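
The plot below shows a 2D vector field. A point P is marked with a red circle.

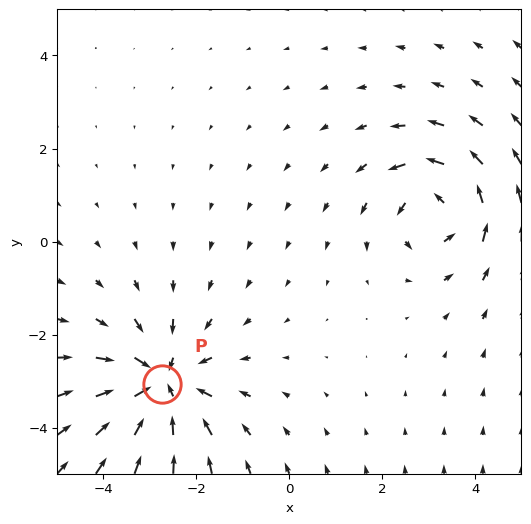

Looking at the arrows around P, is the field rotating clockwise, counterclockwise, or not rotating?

not rotating

Near P at (-2.7, -3.1) the arrows show no circulation. The curl there is ≈0.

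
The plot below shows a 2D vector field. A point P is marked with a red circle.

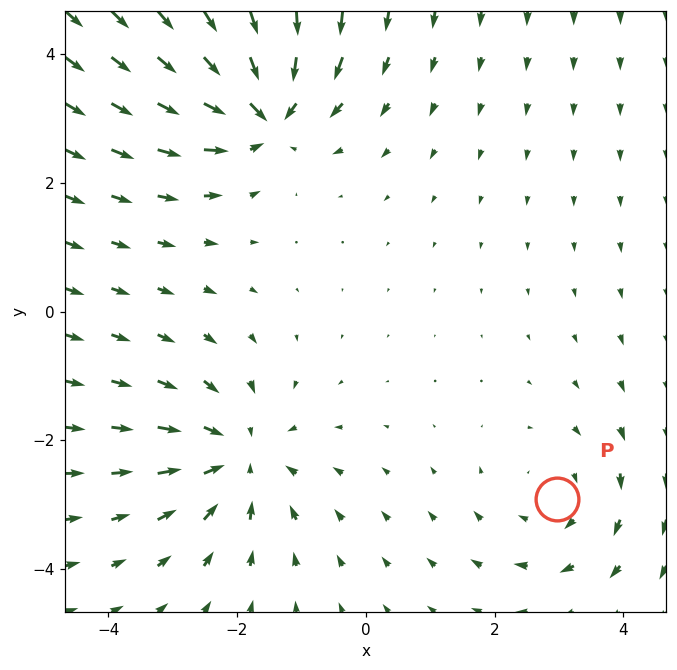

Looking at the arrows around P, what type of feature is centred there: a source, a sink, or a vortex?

At P (3.0, -2.9) the arrows circulate clockwise. Divergence ≈0, curl about -2 — near-zero divergence with nonzero curl is a vortex.

vortex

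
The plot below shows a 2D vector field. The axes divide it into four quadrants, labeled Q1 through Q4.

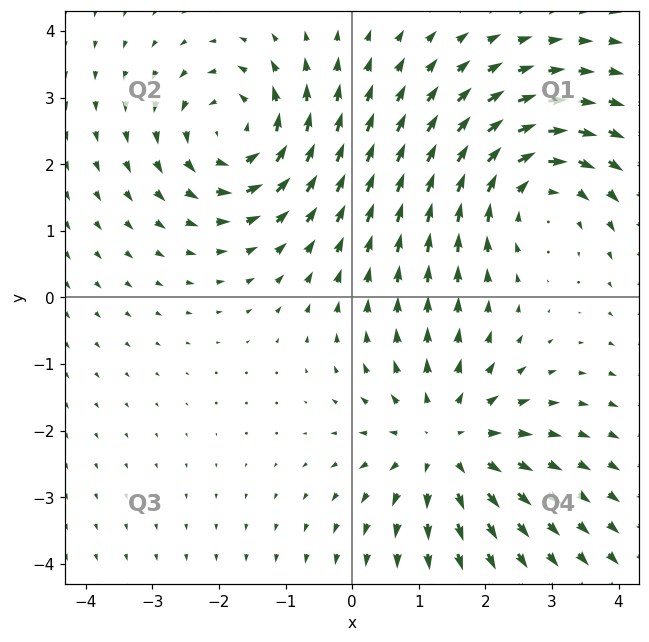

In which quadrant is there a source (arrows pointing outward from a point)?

Q4

The source sits at approximately (1.4, -2.2), which lies in quadrant Q4. The divergence there is about +4, positive as expected for a source.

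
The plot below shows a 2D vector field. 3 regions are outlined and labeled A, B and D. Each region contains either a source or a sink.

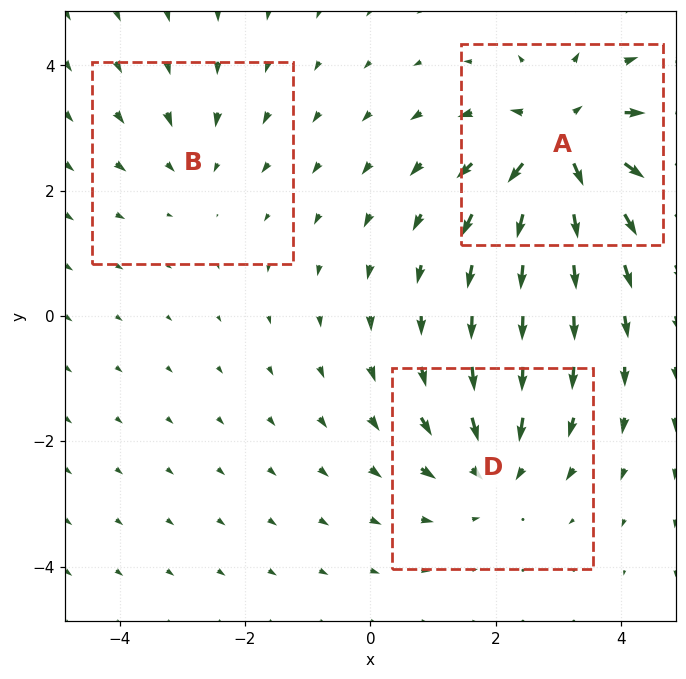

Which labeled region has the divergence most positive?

A

Divergence at each region's feature centre — A: about +6, B: about -2, D: about -4. Region A is most positive.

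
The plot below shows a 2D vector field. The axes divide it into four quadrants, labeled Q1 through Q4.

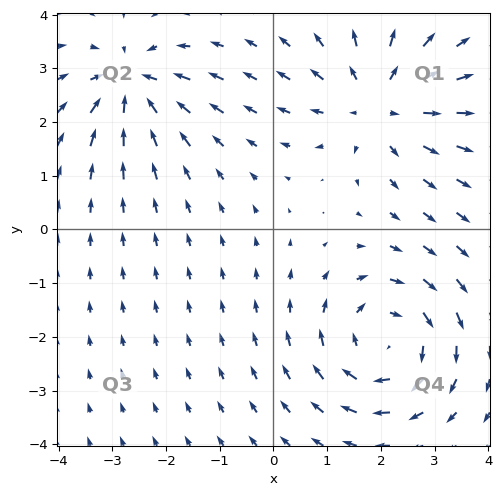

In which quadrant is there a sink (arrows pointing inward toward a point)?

Q2

The sink sits at approximately (-2.6, 2.7), which lies in quadrant Q2. The divergence there is about -5, negative as expected for a sink.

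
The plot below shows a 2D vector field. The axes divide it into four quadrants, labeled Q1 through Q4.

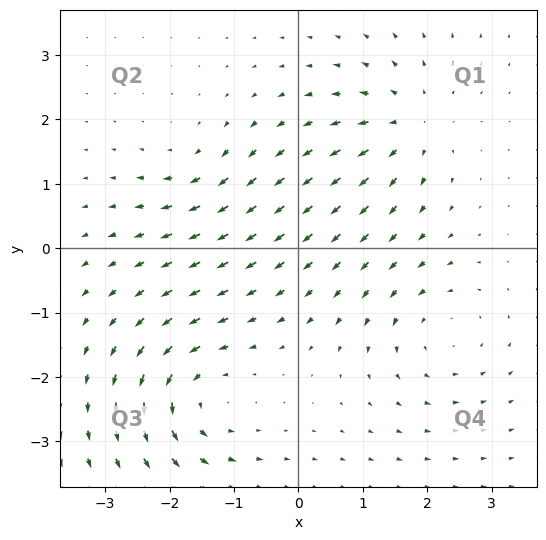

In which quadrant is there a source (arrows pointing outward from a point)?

The source sits at approximately (1.7, 1.9), which lies in quadrant Q1. The divergence there is about +5, positive as expected for a source.

Q1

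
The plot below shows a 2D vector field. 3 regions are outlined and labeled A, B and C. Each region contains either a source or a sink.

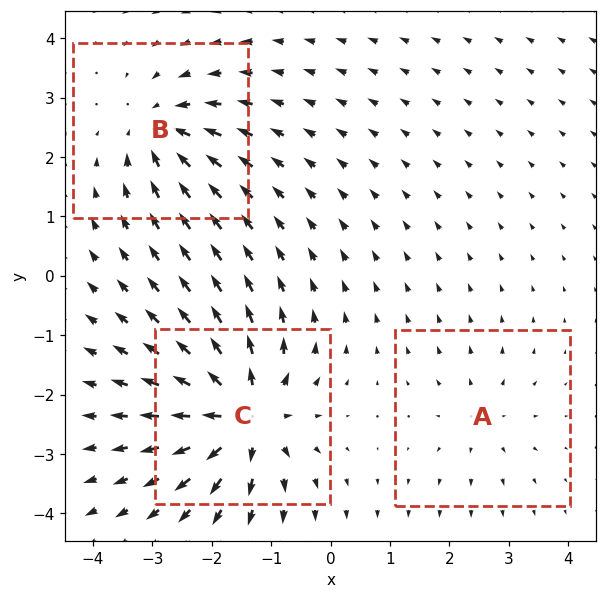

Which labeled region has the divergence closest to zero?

Divergence at each region's feature centre — A: about +2, B: about -4, C: about +7. Region A is closest to zero.

A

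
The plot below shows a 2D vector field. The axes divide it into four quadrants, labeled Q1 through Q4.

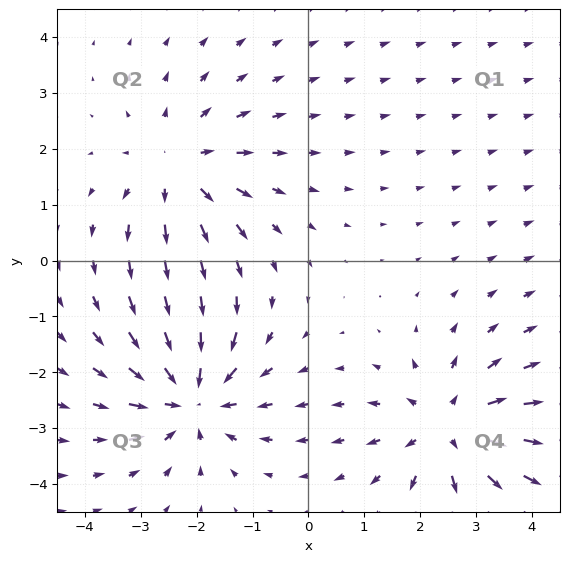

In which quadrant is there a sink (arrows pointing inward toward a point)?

Q3

The sink sits at approximately (-2.1, -2.4), which lies in quadrant Q3. The divergence there is about -5, negative as expected for a sink.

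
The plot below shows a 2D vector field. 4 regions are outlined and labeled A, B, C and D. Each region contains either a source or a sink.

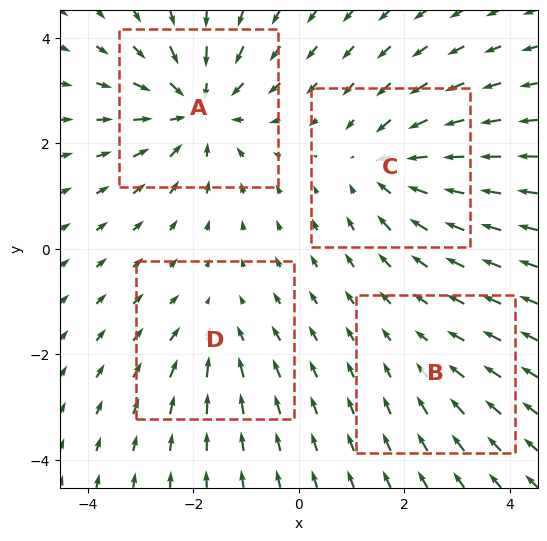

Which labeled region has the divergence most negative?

Divergence at each region's feature centre — A: about -6, B: about -2, C: about -5, D: about -3. Region A is most negative.

A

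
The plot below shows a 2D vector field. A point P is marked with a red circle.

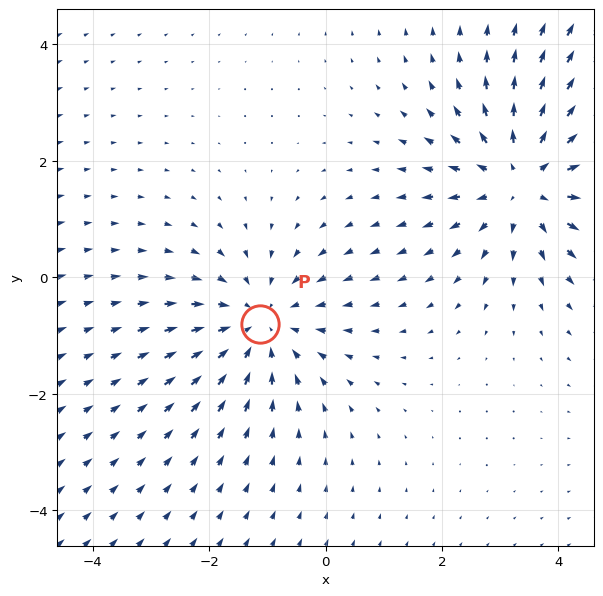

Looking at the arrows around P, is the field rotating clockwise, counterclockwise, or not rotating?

not rotating

Near P at (-1.1, -0.8) the arrows show no circulation. The curl there is ≈0.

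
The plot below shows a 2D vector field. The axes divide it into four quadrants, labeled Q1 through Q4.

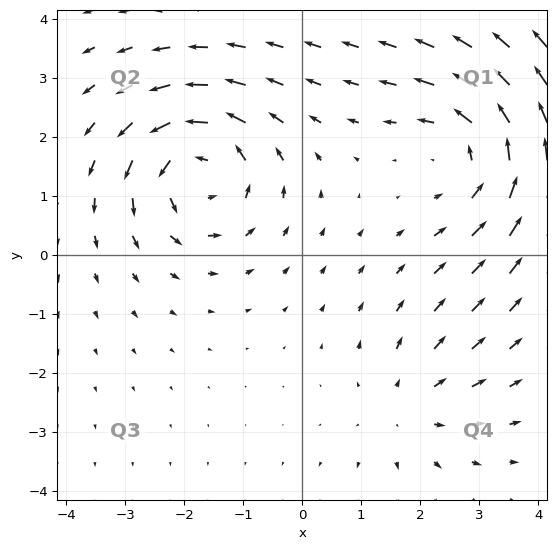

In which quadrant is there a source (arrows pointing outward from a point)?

The source sits at approximately (1.8, -2.6), which lies in quadrant Q4. The divergence there is about +2, positive as expected for a source.

Q4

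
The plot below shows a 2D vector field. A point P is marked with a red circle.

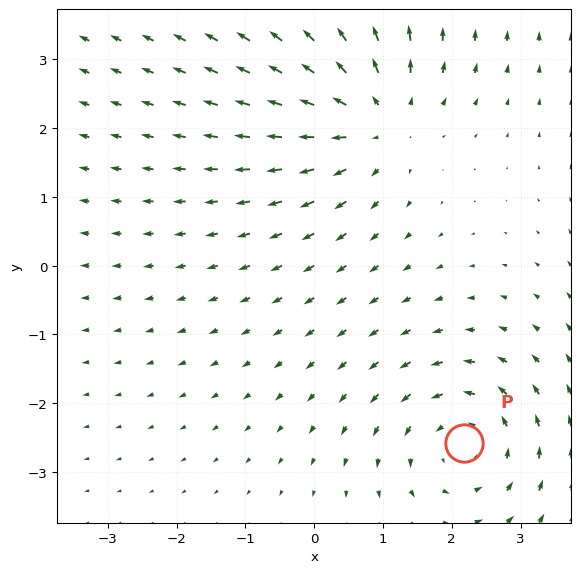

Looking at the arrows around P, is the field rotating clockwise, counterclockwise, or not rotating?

counterclockwise

Near P at (2.2, -2.6) the arrows circulate counterclockwise. The curl (z-component) there is about +4; positive curl means counterclockwise rotation.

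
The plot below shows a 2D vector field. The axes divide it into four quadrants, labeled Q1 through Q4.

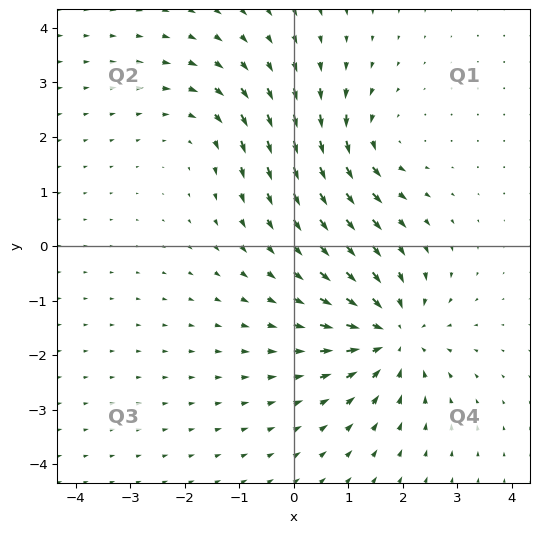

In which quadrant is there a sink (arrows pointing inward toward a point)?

Q4

The sink sits at approximately (1.8, -1.6), which lies in quadrant Q4. The divergence there is about -4, negative as expected for a sink.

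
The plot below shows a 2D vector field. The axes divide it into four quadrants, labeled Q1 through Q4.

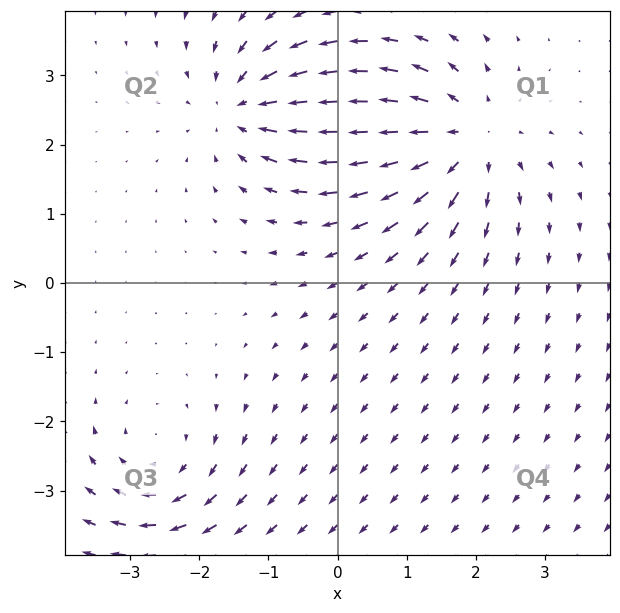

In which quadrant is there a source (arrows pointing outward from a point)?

The source sits at approximately (1.8, 2.1), which lies in quadrant Q1. The divergence there is about +5, positive as expected for a source.

Q1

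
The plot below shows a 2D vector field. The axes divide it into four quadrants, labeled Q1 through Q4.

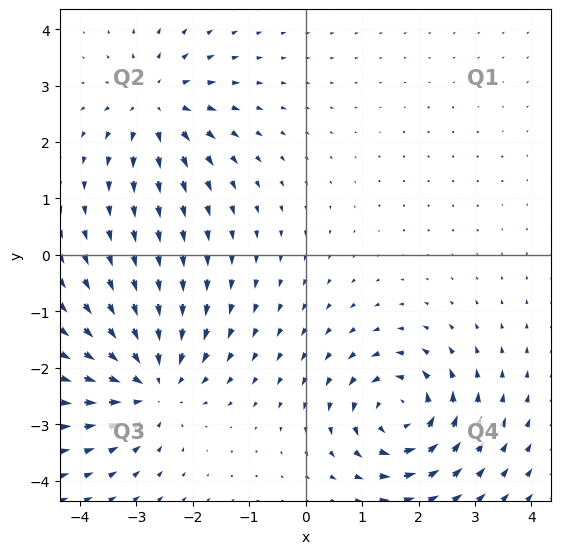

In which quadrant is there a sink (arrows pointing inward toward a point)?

Q3

The sink sits at approximately (-2.7, -2.3), which lies in quadrant Q3. The divergence there is about -5, negative as expected for a sink.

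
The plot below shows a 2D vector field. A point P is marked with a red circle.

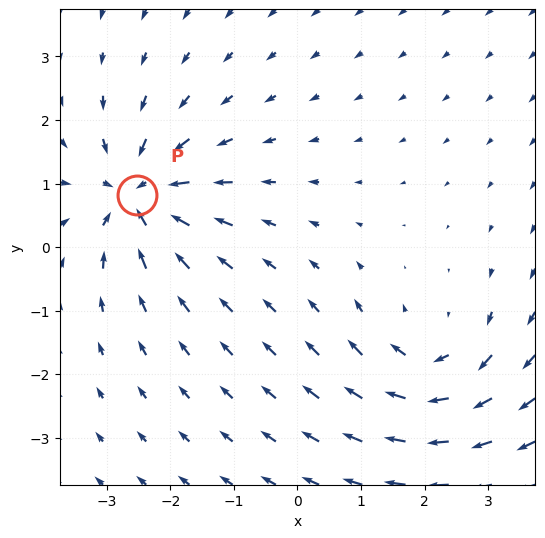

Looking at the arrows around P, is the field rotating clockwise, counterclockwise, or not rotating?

not rotating

Near P at (-2.5, 0.8) the arrows show no circulation. The curl there is ≈0.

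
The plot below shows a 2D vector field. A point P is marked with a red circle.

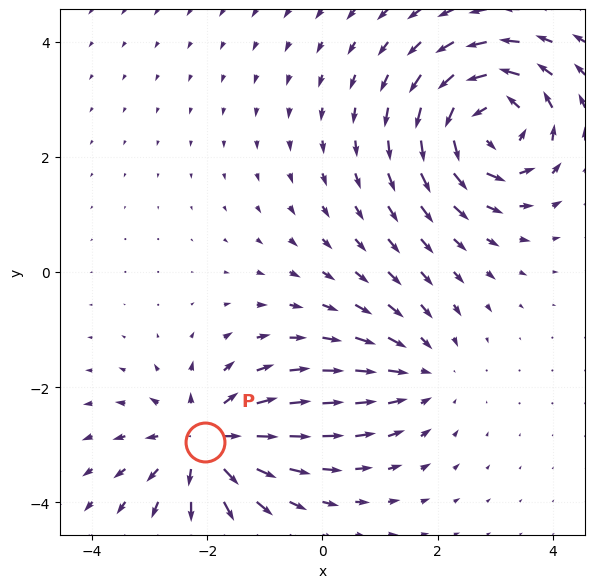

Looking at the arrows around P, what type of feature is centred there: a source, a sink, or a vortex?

source

At P (-2.0, -3.0) the arrows spread outward. Divergence about +5, curl ≈0 — positive divergence with near-zero curl is a source.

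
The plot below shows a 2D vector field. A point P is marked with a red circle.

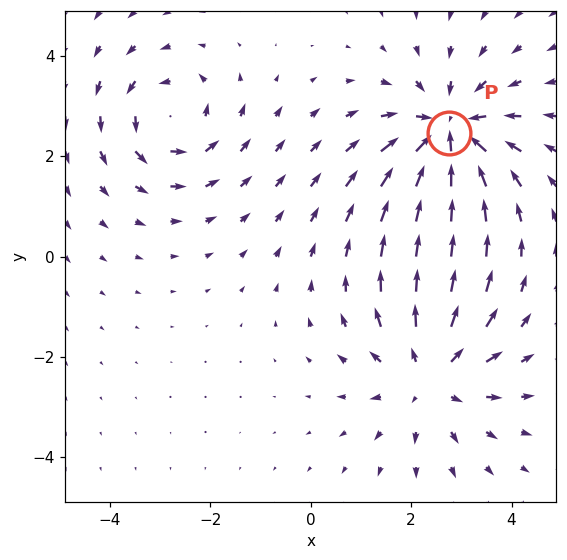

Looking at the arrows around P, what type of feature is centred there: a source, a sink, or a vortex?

At P (2.7, 2.5) the arrows converge inward. Divergence about -4, curl ≈0 — negative divergence with near-zero curl is a sink.

sink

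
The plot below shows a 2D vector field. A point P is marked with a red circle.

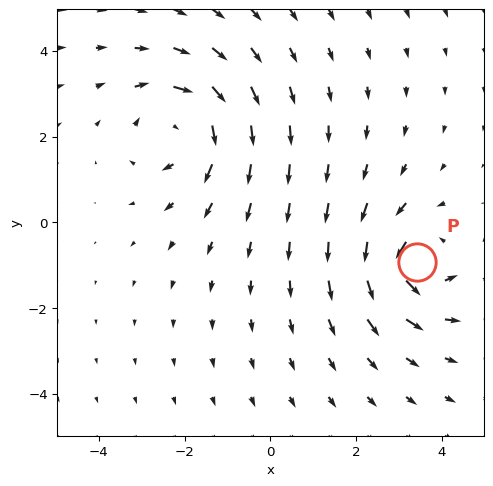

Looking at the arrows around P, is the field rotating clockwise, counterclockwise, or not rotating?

counterclockwise

Near P at (3.4, -0.9) the arrows circulate counterclockwise. The curl (z-component) there is about +6; positive curl means counterclockwise rotation.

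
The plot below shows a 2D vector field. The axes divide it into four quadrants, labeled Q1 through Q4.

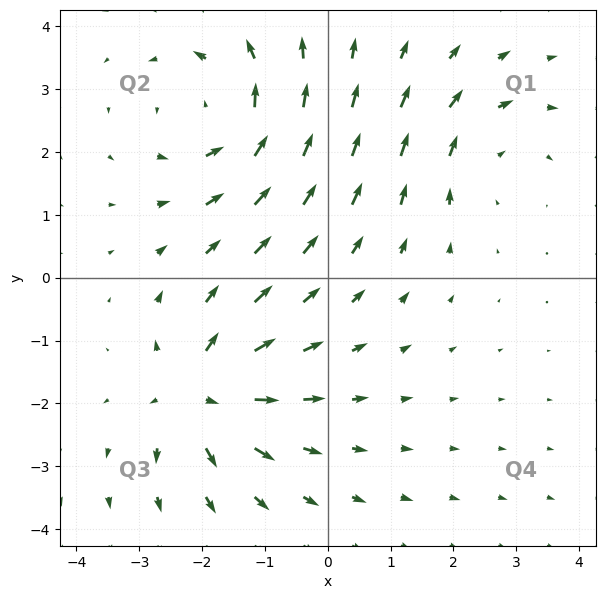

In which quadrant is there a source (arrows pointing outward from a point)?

Q3

The source sits at approximately (-2.0, -1.8), which lies in quadrant Q3. The divergence there is about +7, positive as expected for a source.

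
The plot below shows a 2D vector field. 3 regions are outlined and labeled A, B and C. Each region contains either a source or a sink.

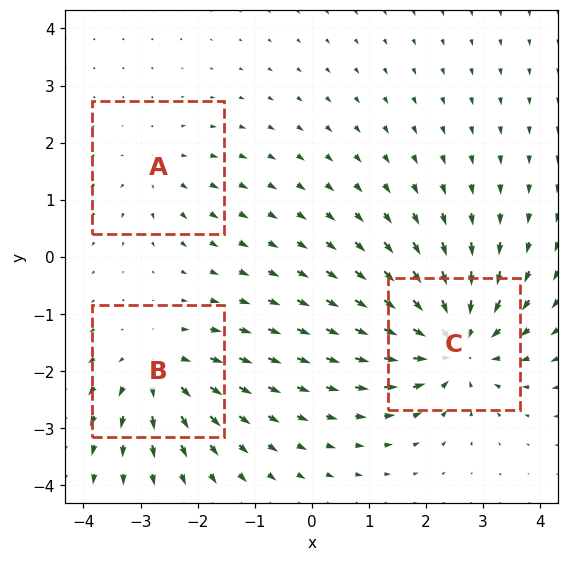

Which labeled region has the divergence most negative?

Divergence at each region's feature centre — A: about +2, B: about +3, C: about -5. Region C is most negative.

C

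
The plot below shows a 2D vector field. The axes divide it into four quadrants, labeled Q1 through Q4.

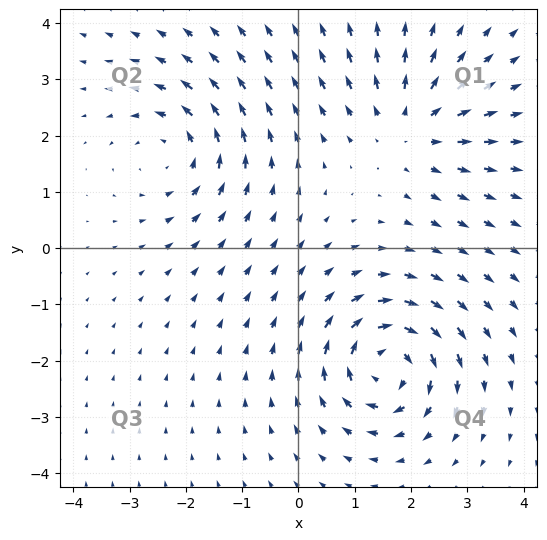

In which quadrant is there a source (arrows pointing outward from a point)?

The source sits at approximately (2.0, 2.2), which lies in quadrant Q1. The divergence there is about +4, positive as expected for a source.

Q1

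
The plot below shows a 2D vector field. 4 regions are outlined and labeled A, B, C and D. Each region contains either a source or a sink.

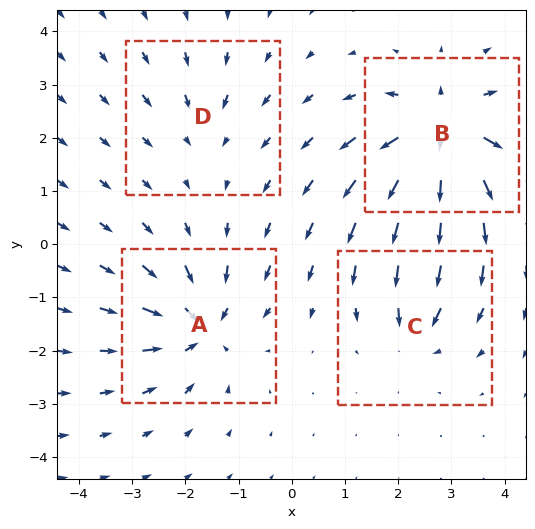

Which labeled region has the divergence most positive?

B

Divergence at each region's feature centre — A: about -6, B: about +8, C: about -4, D: about -3. Region B is most positive.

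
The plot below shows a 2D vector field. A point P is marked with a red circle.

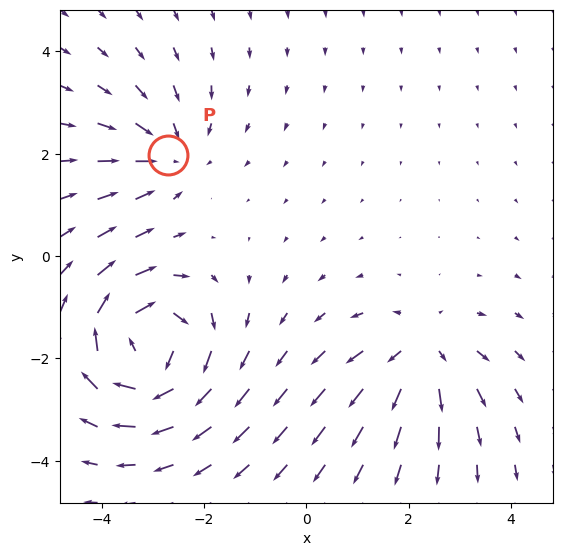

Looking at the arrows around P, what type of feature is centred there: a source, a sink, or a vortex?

At P (-2.7, 2.0) the arrows converge inward. Divergence about -3, curl ≈0 — negative divergence with near-zero curl is a sink.

sink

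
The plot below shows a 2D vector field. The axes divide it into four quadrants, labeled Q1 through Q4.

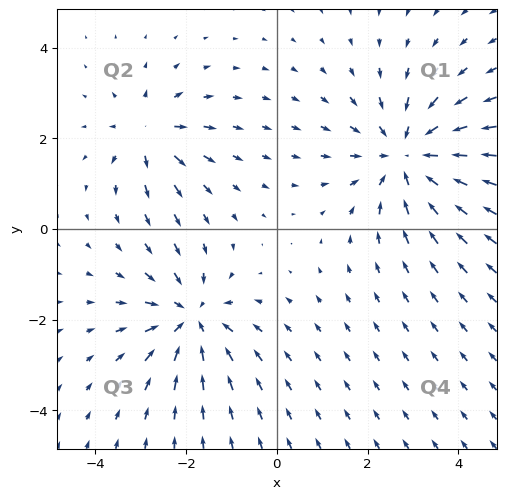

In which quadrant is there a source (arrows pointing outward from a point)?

The source sits at approximately (-2.8, 2.1), which lies in quadrant Q2. The divergence there is about +4, positive as expected for a source.

Q2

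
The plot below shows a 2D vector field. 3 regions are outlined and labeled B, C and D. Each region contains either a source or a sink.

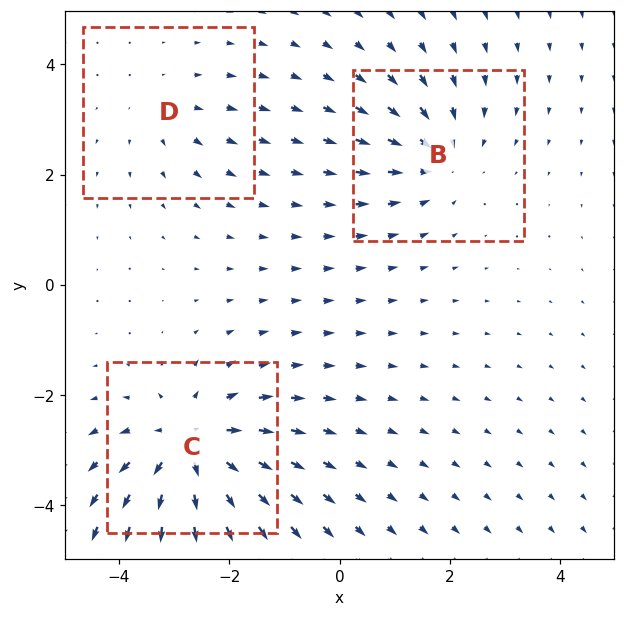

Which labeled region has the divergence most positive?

C

Divergence at each region's feature centre — B: about -3, C: about +5, D: about +2. Region C is most positive.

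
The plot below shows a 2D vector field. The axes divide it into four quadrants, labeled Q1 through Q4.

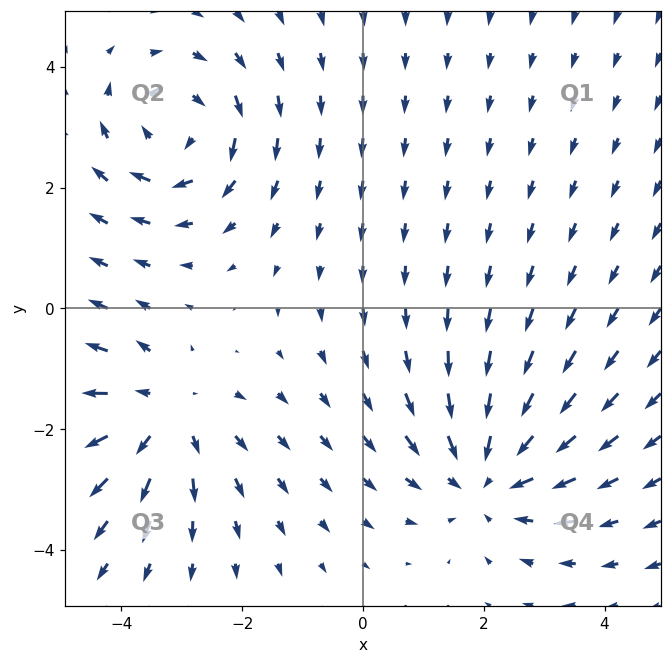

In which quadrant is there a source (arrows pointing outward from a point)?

Q3

The source sits at approximately (-3.3, -1.7), which lies in quadrant Q3. The divergence there is about +3, positive as expected for a source.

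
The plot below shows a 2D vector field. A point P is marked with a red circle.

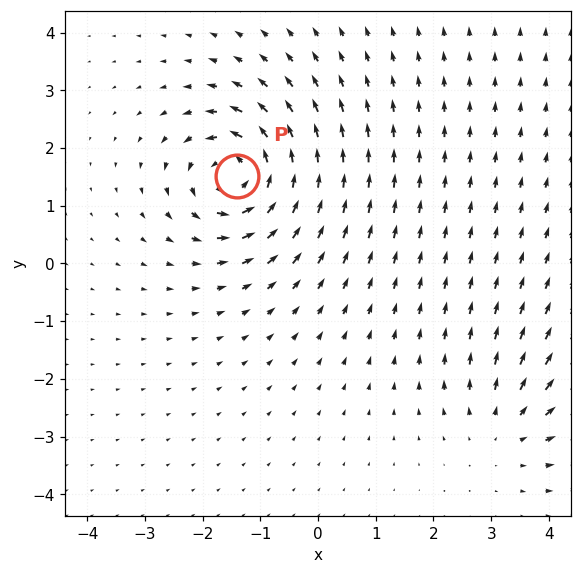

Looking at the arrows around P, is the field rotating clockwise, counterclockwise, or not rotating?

Near P at (-1.4, 1.5) the arrows circulate counterclockwise. The curl (z-component) there is about +6; positive curl means counterclockwise rotation.

counterclockwise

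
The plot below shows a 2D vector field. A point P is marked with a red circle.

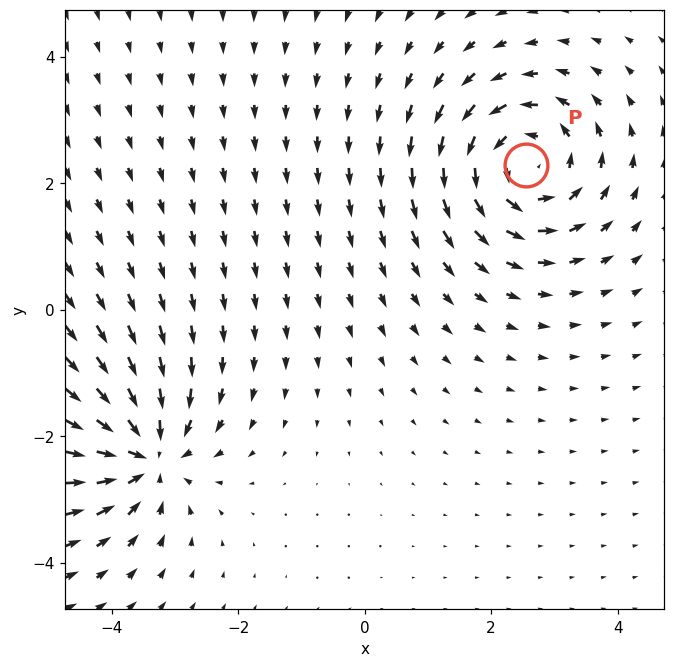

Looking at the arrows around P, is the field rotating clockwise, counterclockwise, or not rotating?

Near P at (2.5, 2.3) the arrows circulate counterclockwise. The curl (z-component) there is about +5; positive curl means counterclockwise rotation.

counterclockwise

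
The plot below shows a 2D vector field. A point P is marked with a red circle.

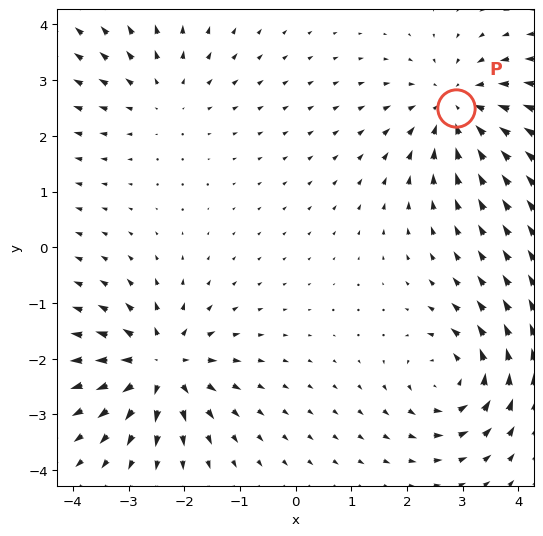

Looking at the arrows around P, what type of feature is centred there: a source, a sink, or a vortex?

sink

At P (2.9, 2.5) the arrows converge inward. Divergence about -5, curl ≈0 — negative divergence with near-zero curl is a sink.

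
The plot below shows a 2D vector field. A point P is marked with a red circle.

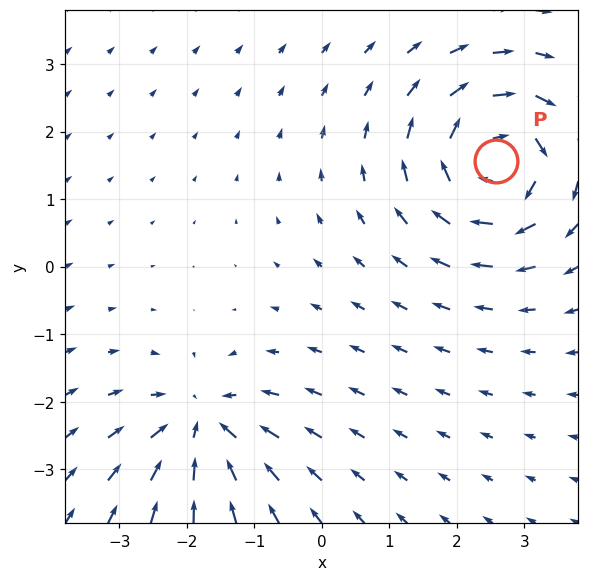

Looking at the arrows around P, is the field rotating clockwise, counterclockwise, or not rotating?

Near P at (2.6, 1.6) the arrows circulate clockwise. The curl (z-component) there is about -6; negative curl means clockwise rotation.

clockwise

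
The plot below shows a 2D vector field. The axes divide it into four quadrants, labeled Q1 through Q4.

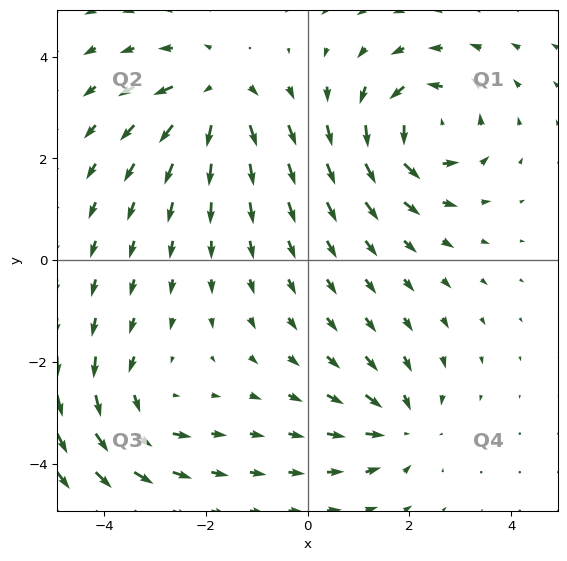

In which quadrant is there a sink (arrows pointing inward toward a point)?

The sink sits at approximately (1.8, -3.3), which lies in quadrant Q4. The divergence there is about -3, negative as expected for a sink.

Q4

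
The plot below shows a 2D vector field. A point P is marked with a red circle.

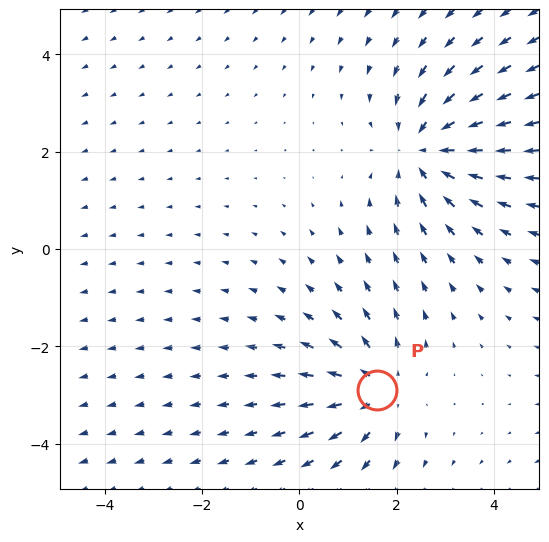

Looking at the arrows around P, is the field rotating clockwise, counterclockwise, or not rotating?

not rotating

Near P at (1.6, -2.9) the arrows show no circulation. The curl there is ≈0.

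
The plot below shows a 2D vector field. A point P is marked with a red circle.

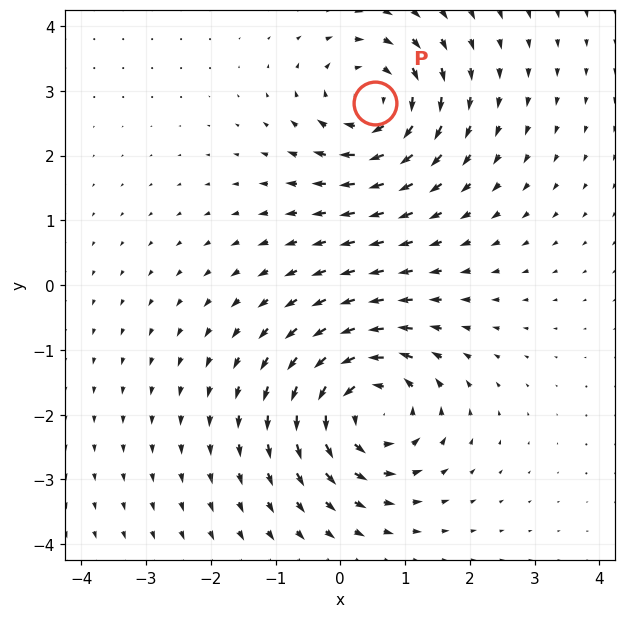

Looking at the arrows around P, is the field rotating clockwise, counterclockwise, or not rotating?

Near P at (0.5, 2.8) the arrows circulate clockwise. The curl (z-component) there is about -5; negative curl means clockwise rotation.

clockwise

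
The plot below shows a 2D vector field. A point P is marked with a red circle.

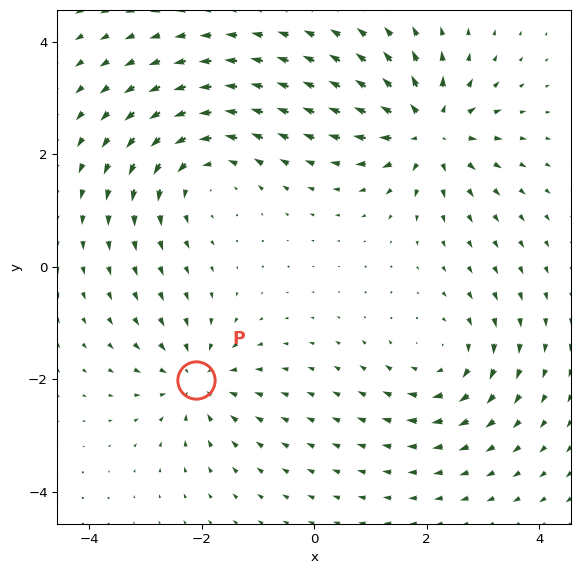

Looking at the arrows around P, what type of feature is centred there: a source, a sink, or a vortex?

sink

At P (-2.1, -2.0) the arrows converge inward. Divergence about -3, curl ≈0 — negative divergence with near-zero curl is a sink.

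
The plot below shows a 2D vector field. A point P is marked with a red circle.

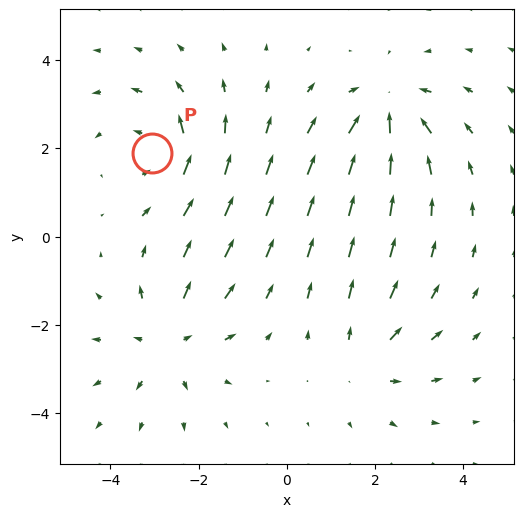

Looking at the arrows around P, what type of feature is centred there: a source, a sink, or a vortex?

At P (-3.1, 1.9) the arrows circulate counterclockwise. Divergence ≈0, curl about +5 — near-zero divergence with nonzero curl is a vortex.

vortex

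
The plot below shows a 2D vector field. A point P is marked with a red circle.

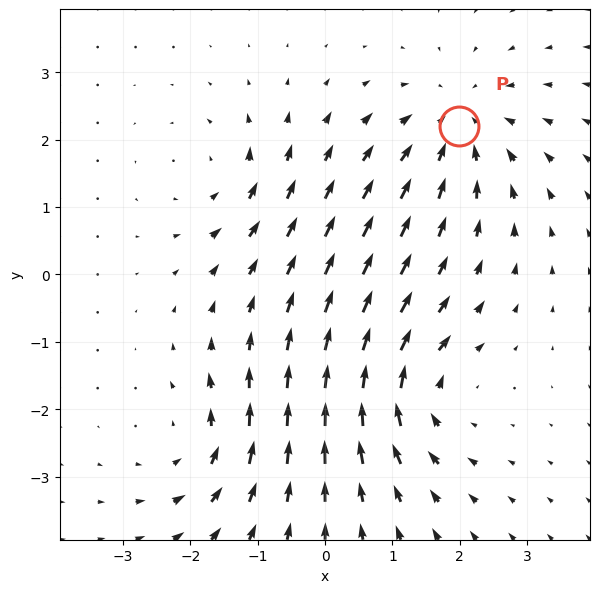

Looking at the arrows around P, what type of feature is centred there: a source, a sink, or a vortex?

sink

At P (2.0, 2.2) the arrows converge inward. Divergence about -4, curl ≈0 — negative divergence with near-zero curl is a sink.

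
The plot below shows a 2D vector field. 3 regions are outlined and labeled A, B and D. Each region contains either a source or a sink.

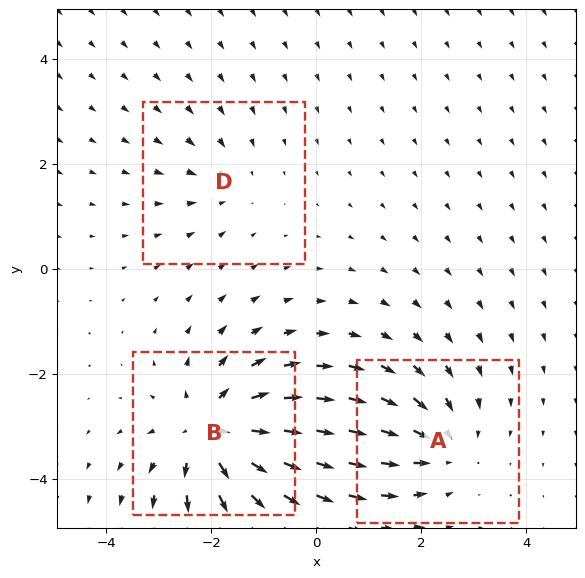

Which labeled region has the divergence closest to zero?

Divergence at each region's feature centre — A: about -3, B: about +5, D: about -2. Region D is closest to zero.

D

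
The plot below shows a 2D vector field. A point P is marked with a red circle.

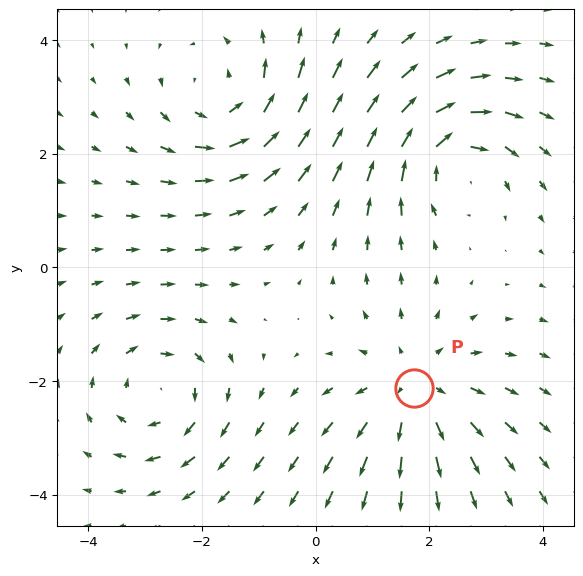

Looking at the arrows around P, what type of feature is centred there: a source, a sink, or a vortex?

source

At P (1.7, -2.1) the arrows spread outward. Divergence about +4, curl ≈0 — positive divergence with near-zero curl is a source.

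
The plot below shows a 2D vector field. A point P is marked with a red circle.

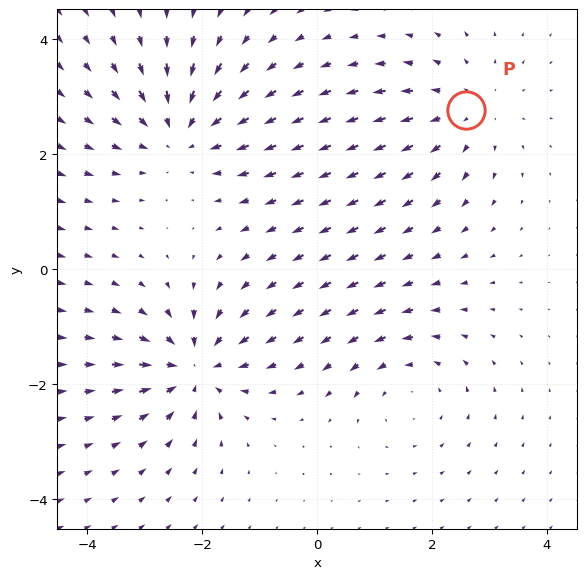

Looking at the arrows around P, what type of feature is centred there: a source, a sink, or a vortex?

At P (2.6, 2.8) the arrows spread outward. Divergence about +3, curl ≈0 — positive divergence with near-zero curl is a source.

source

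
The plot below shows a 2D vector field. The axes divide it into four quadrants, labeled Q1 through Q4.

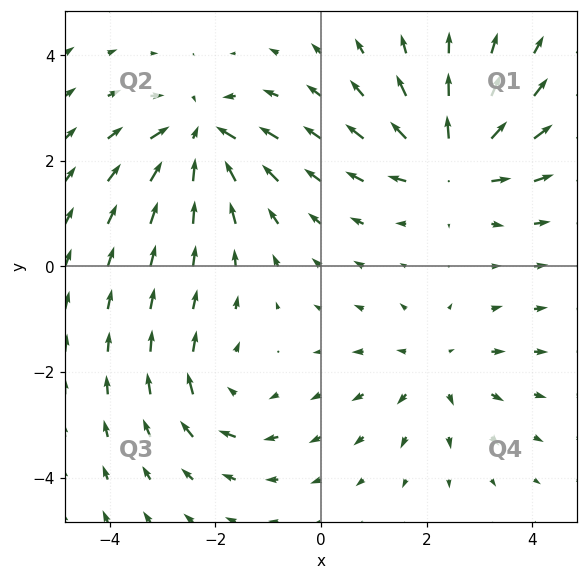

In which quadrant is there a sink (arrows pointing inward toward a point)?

The sink sits at approximately (-2.3, 2.5), which lies in quadrant Q2. The divergence there is about -5, negative as expected for a sink.

Q2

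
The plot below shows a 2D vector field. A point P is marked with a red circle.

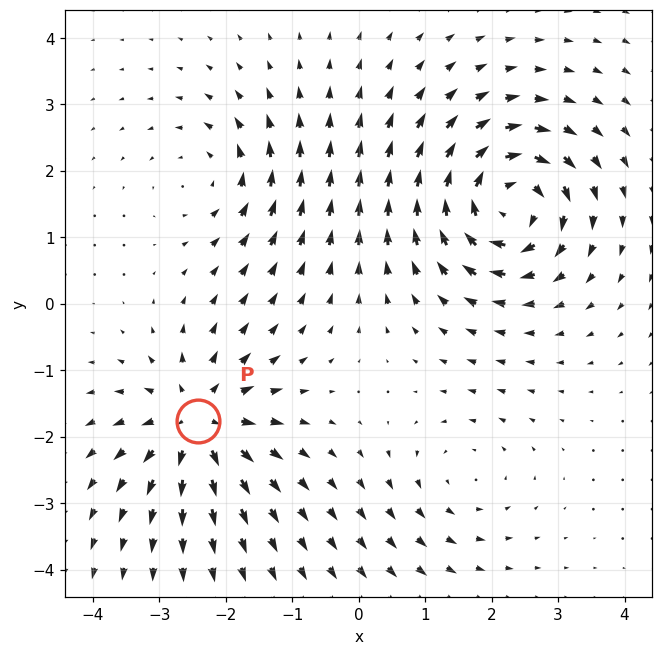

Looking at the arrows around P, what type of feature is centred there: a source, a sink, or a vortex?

source

At P (-2.4, -1.8) the arrows spread outward. Divergence about +5, curl ≈0 — positive divergence with near-zero curl is a source.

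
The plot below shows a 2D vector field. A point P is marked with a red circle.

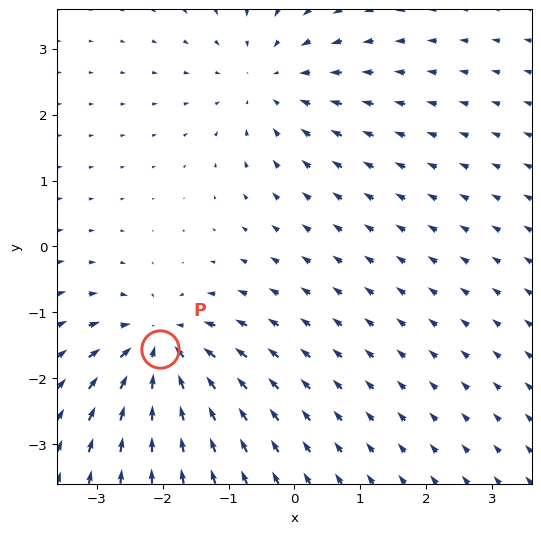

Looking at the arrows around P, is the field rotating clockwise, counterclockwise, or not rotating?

Near P at (-2.0, -1.5) the arrows show no circulation. The curl there is ≈0.

not rotating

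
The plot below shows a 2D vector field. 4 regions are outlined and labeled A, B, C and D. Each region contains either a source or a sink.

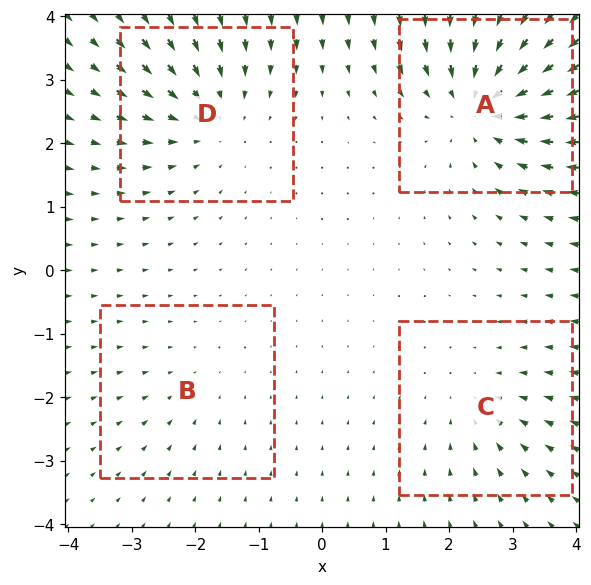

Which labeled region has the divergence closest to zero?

B

Divergence at each region's feature centre — A: about -7, B: about -2, C: about -3, D: about -5. Region B is closest to zero.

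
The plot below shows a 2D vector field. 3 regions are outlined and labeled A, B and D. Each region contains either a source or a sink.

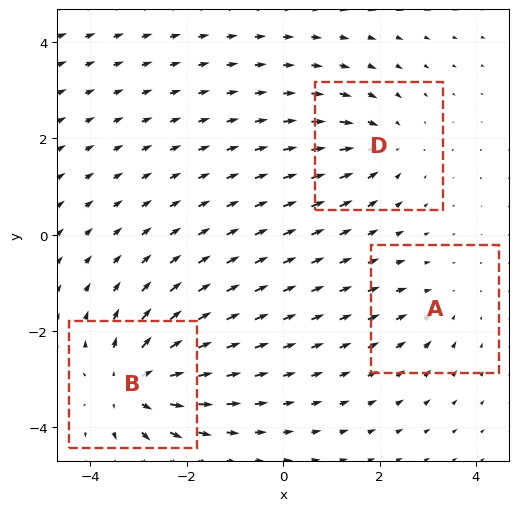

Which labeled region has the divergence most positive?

Divergence at each region's feature centre — A: about -2, B: about +5, D: about -3. Region B is most positive.

B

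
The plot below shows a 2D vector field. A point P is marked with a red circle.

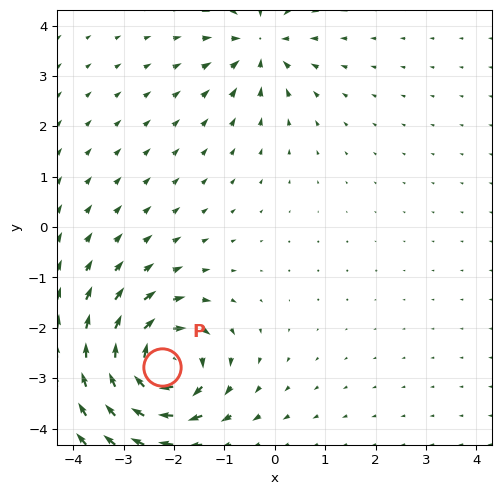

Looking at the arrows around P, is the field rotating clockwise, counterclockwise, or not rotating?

clockwise

Near P at (-2.2, -2.8) the arrows circulate clockwise. The curl (z-component) there is about -7; negative curl means clockwise rotation.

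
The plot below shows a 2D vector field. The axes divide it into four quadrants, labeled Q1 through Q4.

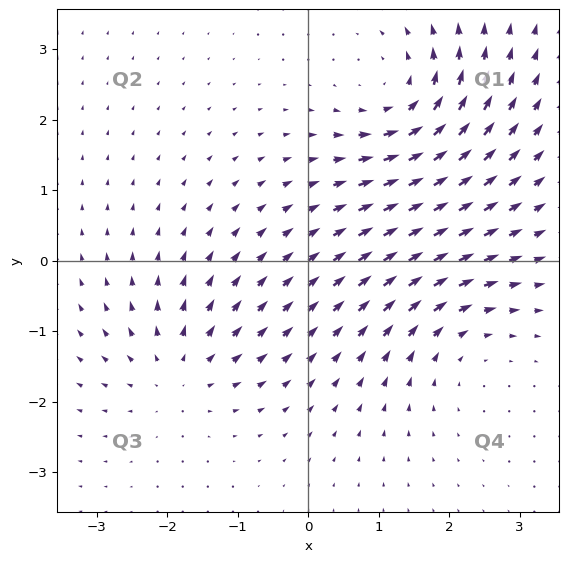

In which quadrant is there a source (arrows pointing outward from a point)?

The source sits at approximately (-1.8, -1.6), which lies in quadrant Q3. The divergence there is about +4, positive as expected for a source.

Q3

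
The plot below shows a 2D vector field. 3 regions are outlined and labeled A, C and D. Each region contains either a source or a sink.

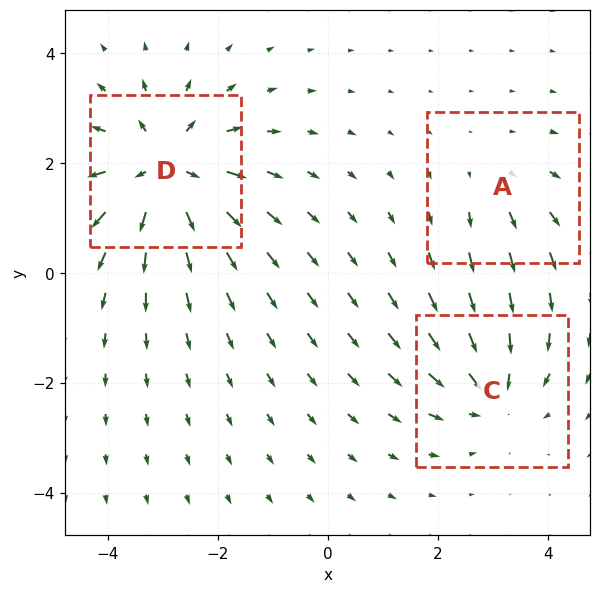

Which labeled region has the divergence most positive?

D

Divergence at each region's feature centre — A: about +2, C: about -3, D: about +5. Region D is most positive.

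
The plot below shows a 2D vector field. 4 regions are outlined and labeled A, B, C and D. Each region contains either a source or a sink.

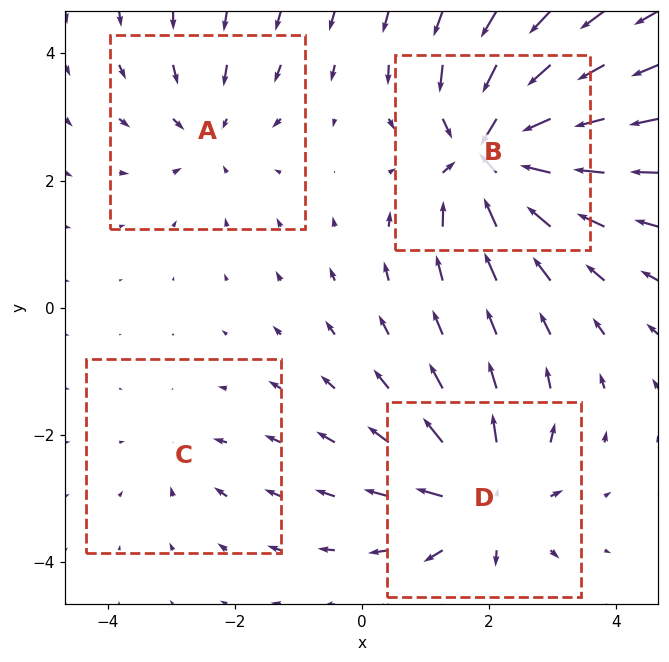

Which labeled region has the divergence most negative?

Divergence at each region's feature centre — A: about -3, B: about -8, C: about -2, D: about +6. Region B is most negative.

B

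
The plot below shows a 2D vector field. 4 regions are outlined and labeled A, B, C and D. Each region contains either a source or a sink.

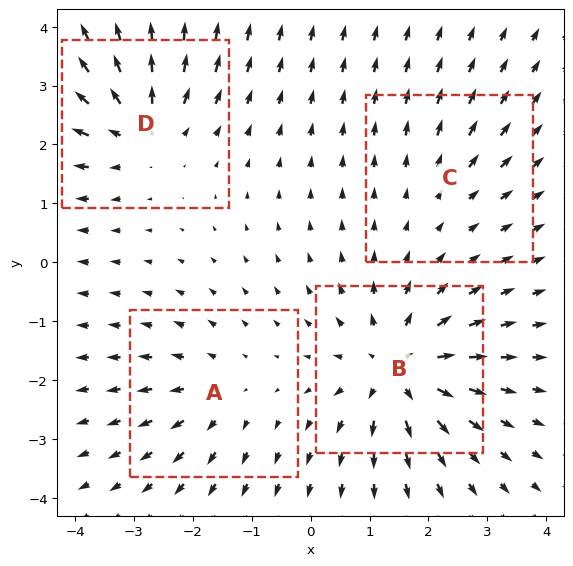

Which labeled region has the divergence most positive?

B

Divergence at each region's feature centre — A: about +3, B: about +6, C: about +2, D: about +5. Region B is most positive.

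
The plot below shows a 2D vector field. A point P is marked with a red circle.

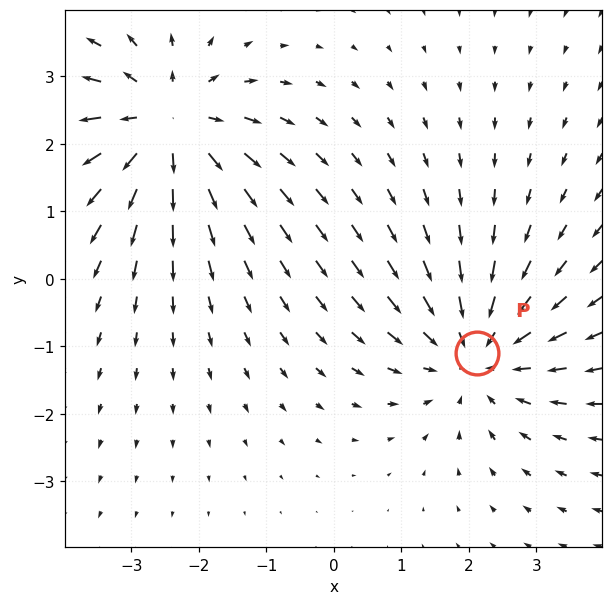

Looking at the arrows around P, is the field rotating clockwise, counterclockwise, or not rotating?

not rotating

Near P at (2.1, -1.1) the arrows show no circulation. The curl there is ≈0.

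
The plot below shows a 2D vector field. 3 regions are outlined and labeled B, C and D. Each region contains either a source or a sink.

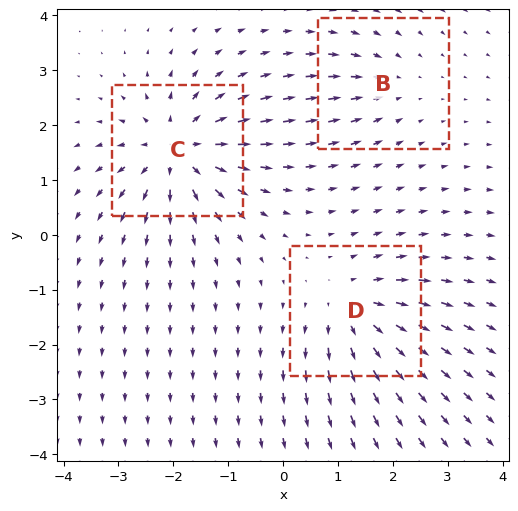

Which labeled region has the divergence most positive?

Divergence at each region's feature centre — B: about -2, C: about +6, D: about +4. Region C is most positive.

C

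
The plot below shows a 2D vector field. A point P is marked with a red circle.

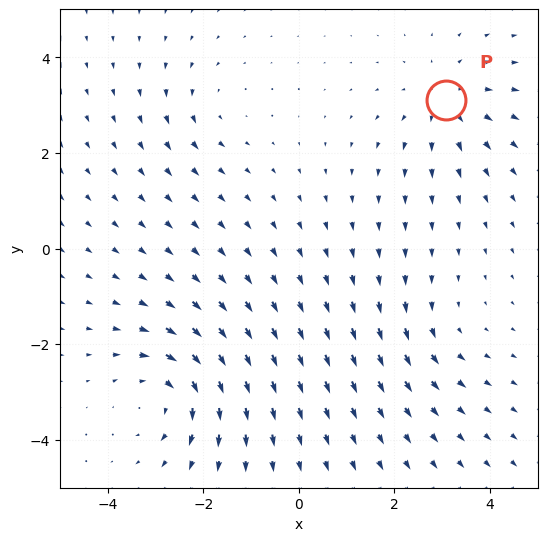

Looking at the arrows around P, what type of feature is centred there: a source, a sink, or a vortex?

source

At P (3.1, 3.1) the arrows spread outward. Divergence about +4, curl ≈0 — positive divergence with near-zero curl is a source.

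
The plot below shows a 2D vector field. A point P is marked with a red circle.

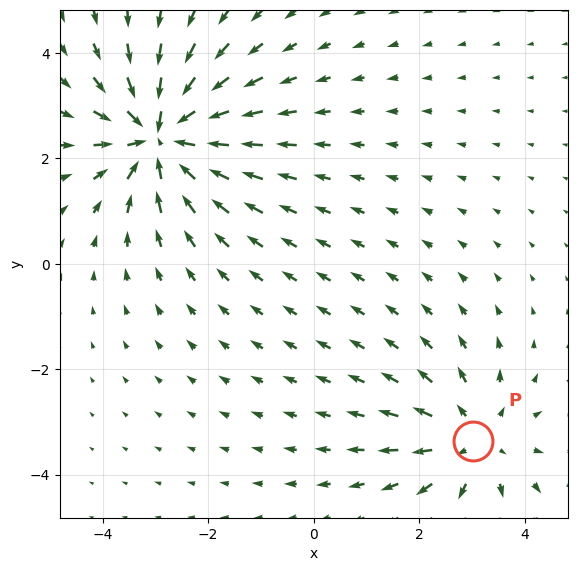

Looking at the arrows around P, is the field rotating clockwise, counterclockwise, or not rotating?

Near P at (3.0, -3.4) the arrows show no circulation. The curl there is ≈0.

not rotating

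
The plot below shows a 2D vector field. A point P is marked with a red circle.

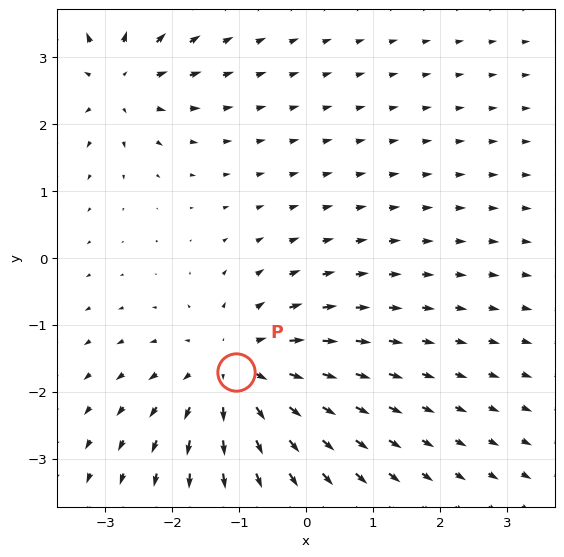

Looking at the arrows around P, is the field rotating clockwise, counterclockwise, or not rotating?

not rotating

Near P at (-1.1, -1.7) the arrows show no circulation. The curl there is ≈0.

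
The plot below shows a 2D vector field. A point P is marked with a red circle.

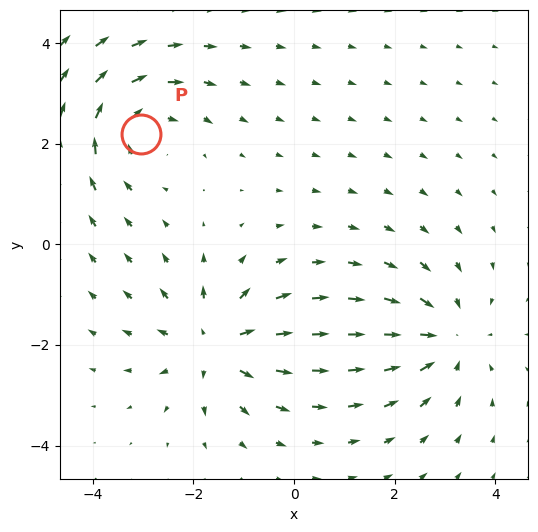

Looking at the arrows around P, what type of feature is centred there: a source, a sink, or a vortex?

vortex

At P (-3.0, 2.2) the arrows circulate clockwise. Divergence ≈0, curl about -3 — near-zero divergence with nonzero curl is a vortex.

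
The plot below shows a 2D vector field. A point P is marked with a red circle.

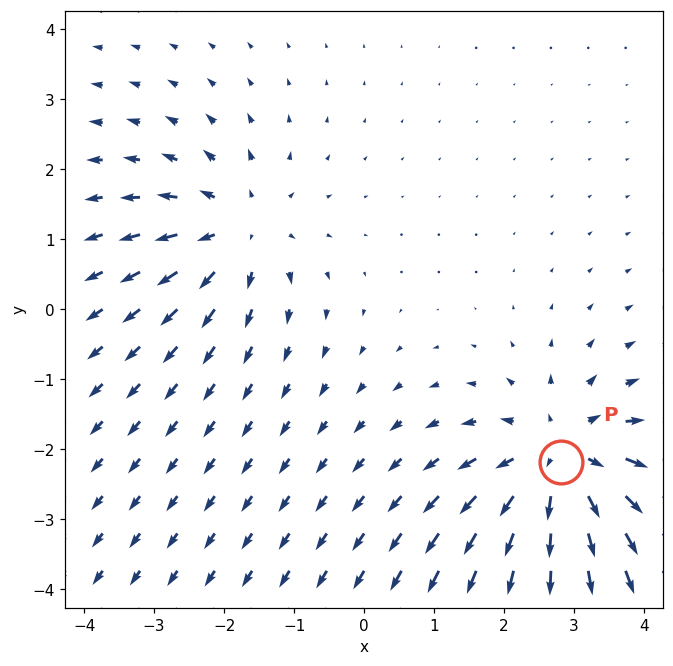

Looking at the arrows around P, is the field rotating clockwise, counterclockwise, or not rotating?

Near P at (2.8, -2.2) the arrows show no circulation. The curl there is ≈0.

not rotating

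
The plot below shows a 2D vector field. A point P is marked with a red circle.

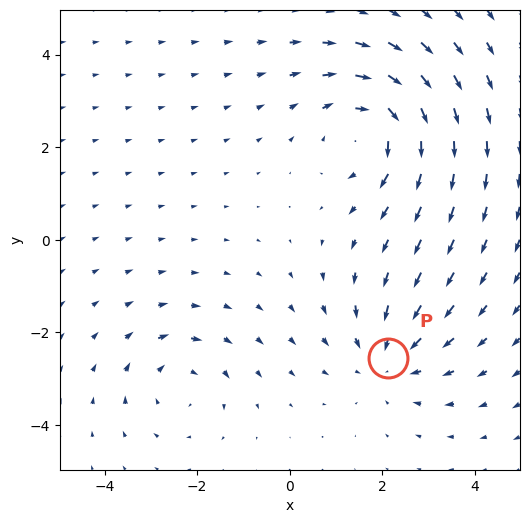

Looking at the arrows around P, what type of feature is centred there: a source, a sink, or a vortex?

sink

At P (2.1, -2.6) the arrows converge inward. Divergence about -3, curl ≈0 — negative divergence with near-zero curl is a sink.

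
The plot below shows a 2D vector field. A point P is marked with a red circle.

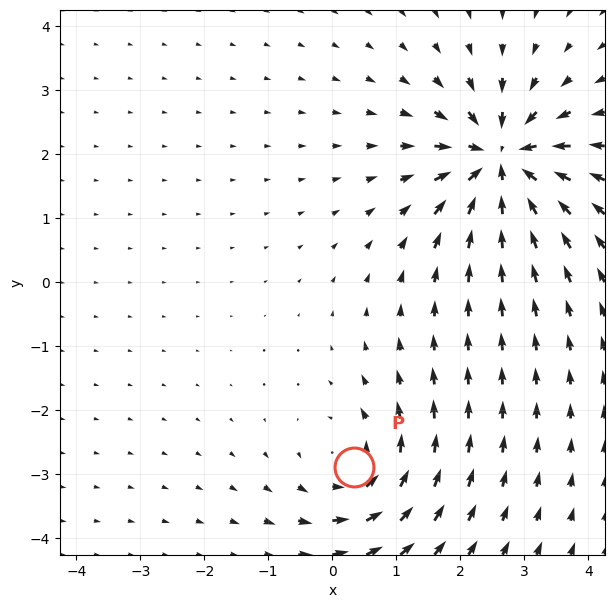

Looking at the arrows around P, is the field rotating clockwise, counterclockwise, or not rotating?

counterclockwise

Near P at (0.3, -2.9) the arrows circulate counterclockwise. The curl (z-component) there is about +3; positive curl means counterclockwise rotation.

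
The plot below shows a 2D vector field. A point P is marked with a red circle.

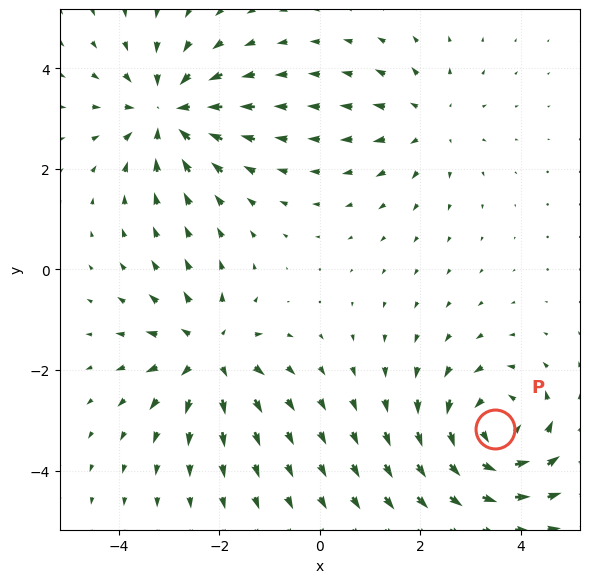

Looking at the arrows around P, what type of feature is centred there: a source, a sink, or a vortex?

vortex

At P (3.5, -3.2) the arrows circulate counterclockwise. Divergence ≈0, curl about +6 — near-zero divergence with nonzero curl is a vortex.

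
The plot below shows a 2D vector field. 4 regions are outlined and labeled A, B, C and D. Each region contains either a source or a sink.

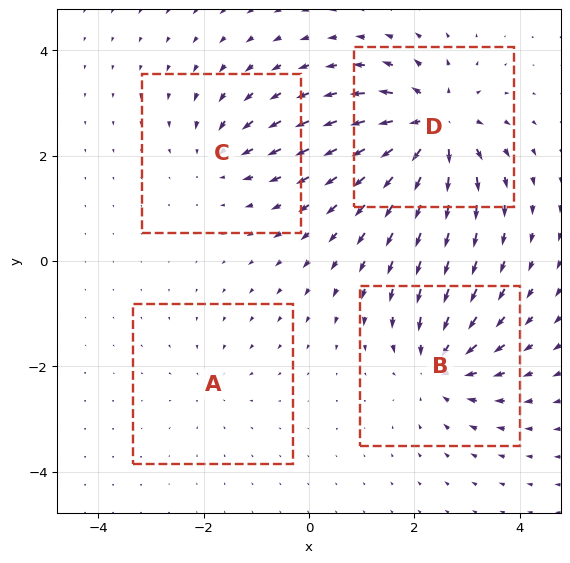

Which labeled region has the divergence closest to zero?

A

Divergence at each region's feature centre — A: about -2, B: about -6, C: about -4, D: about +8. Region A is closest to zero.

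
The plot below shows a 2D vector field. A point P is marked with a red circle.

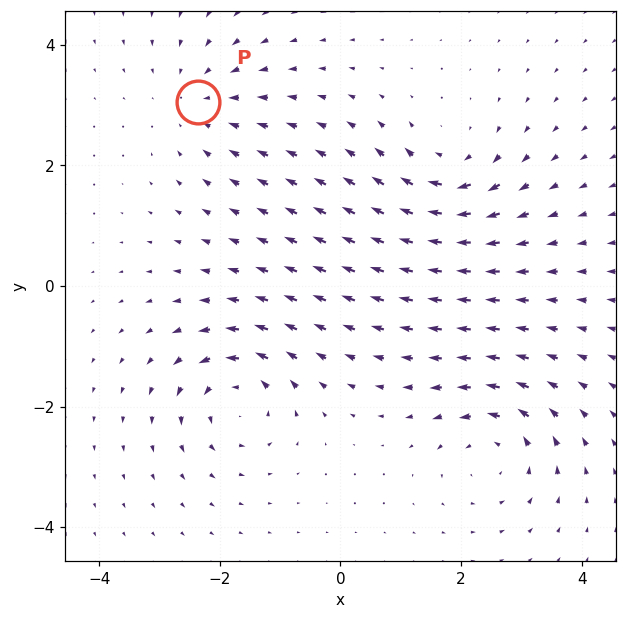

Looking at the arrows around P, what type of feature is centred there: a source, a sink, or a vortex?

At P (-2.4, 3.0) the arrows converge inward. Divergence about -4, curl ≈0 — negative divergence with near-zero curl is a sink.

sink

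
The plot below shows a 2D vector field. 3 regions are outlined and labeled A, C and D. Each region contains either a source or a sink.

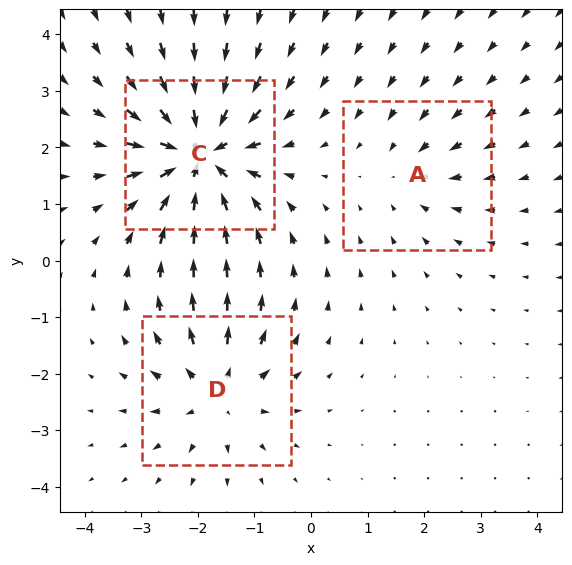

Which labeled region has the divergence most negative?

Divergence at each region's feature centre — A: about -2, C: about -6, D: about +3. Region C is most negative.

C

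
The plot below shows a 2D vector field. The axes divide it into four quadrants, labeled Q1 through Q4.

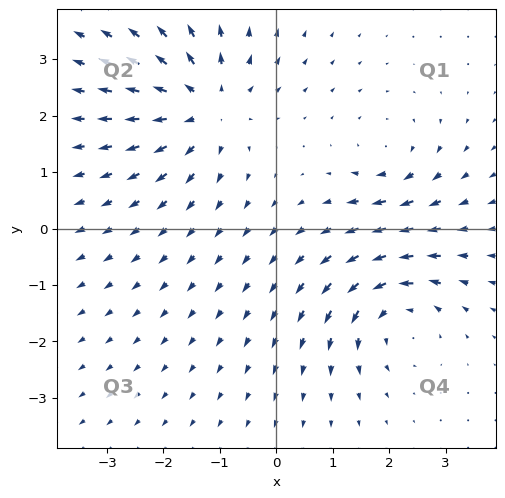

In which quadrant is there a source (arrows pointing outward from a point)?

Q2

The source sits at approximately (-1.3, 2.2), which lies in quadrant Q2. The divergence there is about +5, positive as expected for a source.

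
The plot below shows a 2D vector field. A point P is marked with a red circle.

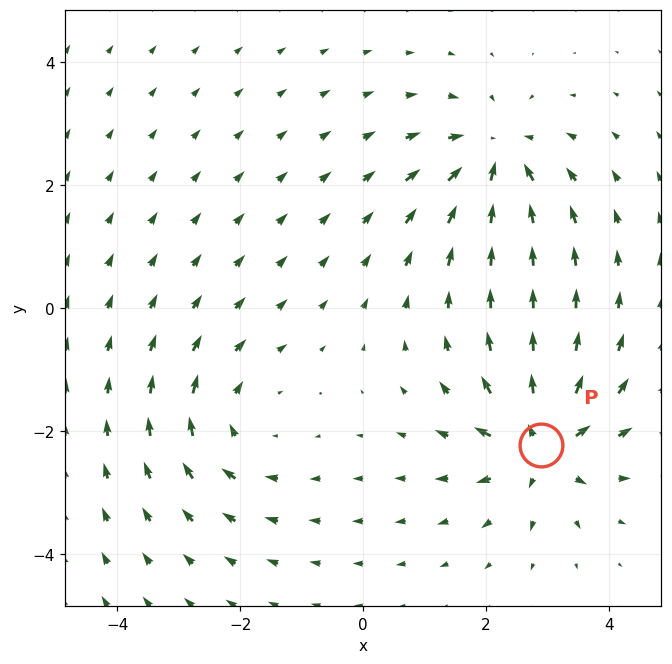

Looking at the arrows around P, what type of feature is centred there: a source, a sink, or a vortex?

At P (2.9, -2.2) the arrows spread outward. Divergence about +6, curl ≈0 — positive divergence with near-zero curl is a source.

source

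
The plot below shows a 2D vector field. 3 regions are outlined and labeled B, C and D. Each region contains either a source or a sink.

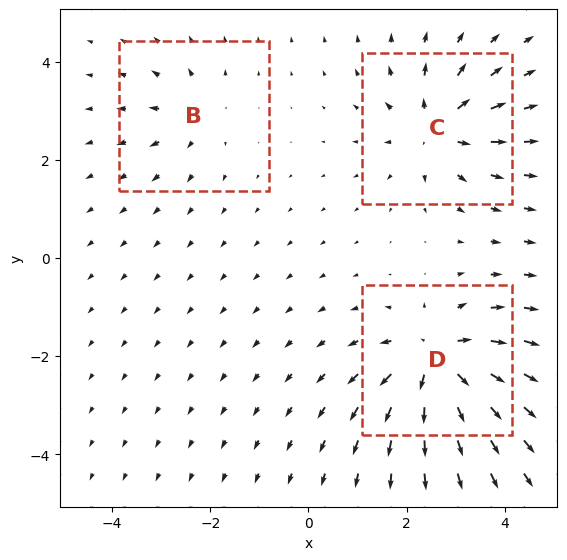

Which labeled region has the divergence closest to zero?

B

Divergence at each region's feature centre — B: about +3, C: about +4, D: about +6. Region B is closest to zero.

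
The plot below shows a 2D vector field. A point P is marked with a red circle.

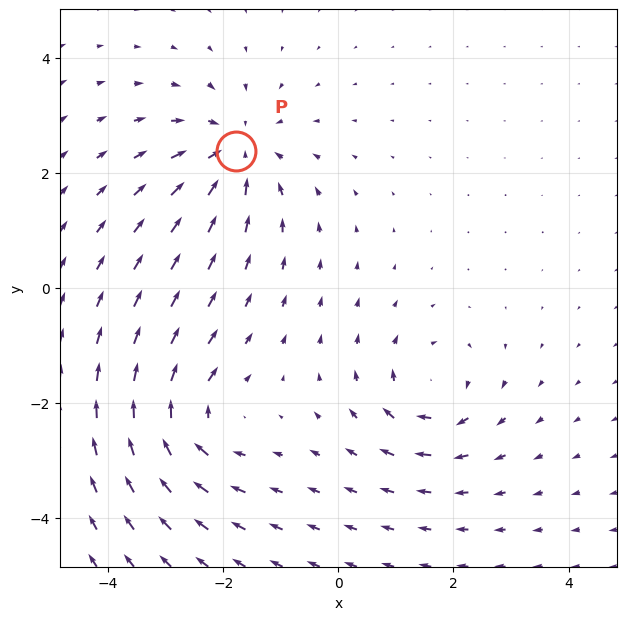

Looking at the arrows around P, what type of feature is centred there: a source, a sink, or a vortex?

sink

At P (-1.8, 2.4) the arrows converge inward. Divergence about -5, curl ≈0 — negative divergence with near-zero curl is a sink.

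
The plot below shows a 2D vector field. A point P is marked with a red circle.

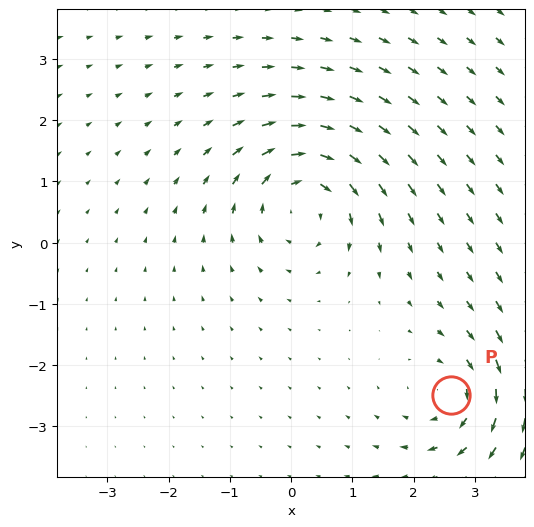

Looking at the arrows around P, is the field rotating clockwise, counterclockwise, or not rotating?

Near P at (2.6, -2.5) the arrows circulate clockwise. The curl (z-component) there is about -3; negative curl means clockwise rotation.

clockwise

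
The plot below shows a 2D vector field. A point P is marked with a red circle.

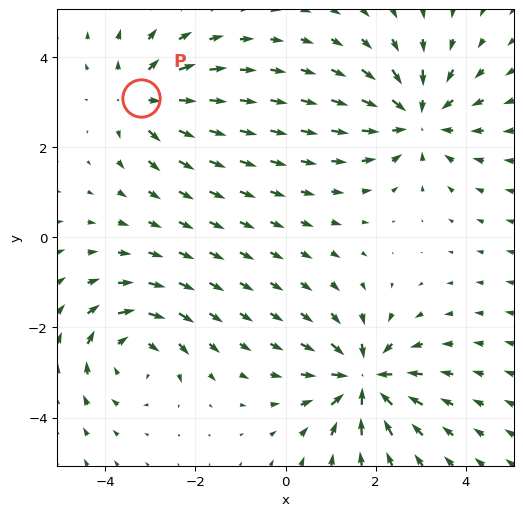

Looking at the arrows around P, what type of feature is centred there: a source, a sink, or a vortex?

source

At P (-3.2, 3.1) the arrows spread outward. Divergence about +3, curl ≈0 — positive divergence with near-zero curl is a source.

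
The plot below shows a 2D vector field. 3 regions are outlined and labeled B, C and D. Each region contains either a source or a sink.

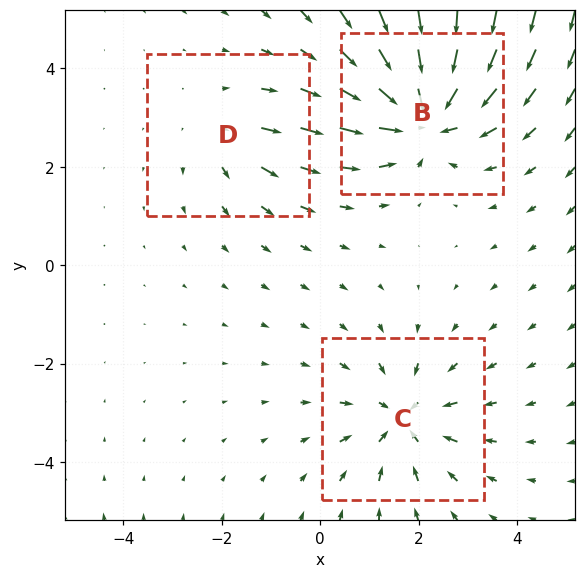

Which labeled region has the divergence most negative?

Divergence at each region's feature centre — B: about -5, C: about -3, D: about +2. Region B is most negative.

B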